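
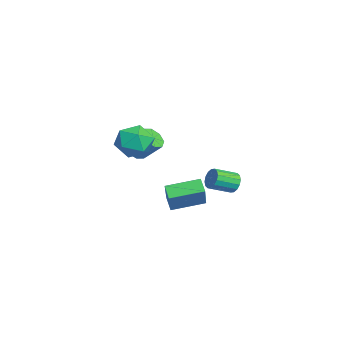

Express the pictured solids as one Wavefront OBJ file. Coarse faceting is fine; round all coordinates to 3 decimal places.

v 2.838 -0.093 2.838
v 3.563 -0.684 2.292
v 1.737 -1.456 2.848
v 2.462 -2.047 2.302
v 2.656 -1.765 3.33
v 3.337 -0.923 3.324
v 1.963 -1.217 1.816
v 2.644 -0.375 1.81
v 3.023 -1.378 1.661
v 3.451 -1.717 2.596
v 1.849 -0.423 2.544
v 2.277 -0.762 3.479
v -0.63 4.191 -2.133
v -0.223 4.481 -1.717
v 0.096 3.279 -1.191
v -0.31 2.989 -1.607
v -0.52 4.472 -1.557
v -0.2 3.27 -1.031
v -0.845 4.388 -1.552
v -0.526 3.186 -1.026
v -1.113 4.251 -1.703
v -0.794 3.049 -1.177
v -1.252 4.098 -1.968
v -0.932 2.896 -1.443
v -1.223 3.97 -2.278
v -0.904 2.768 -1.752
v -1.036 3.901 -2.549
v -0.717 2.699 -2.023
v -0.74 3.91 -2.709
v -0.42 2.708 -2.183
v -0.414 3.994 -2.714
v -0.095 2.792 -2.188
v -0.146 4.131 -2.563
v 0.173 2.929 -2.037
v -0.008 4.284 -2.297
v 0.312 3.082 -1.772
v -0.036 4.412 -1.988
v 0.283 3.21 -1.462
v -3.664 -0.649 -0.959
v -2.991 -0.611 -1.31
v -2.502 0.307 -0.271
v -3.176 0.269 0.079
v -3.362 -0.204 -1.496
v -2.873 0.715 -0.457
v -3.91 -0.057 -1.367
v -3.421 0.861 -0.329
v -4.314 -0.257 -1
v -3.825 0.661 0.038
v -4.338 -0.687 -0.609
v -3.849 0.231 0.43
v -3.967 -1.095 -0.423
v -3.478 -0.176 0.616
v -3.419 -1.241 -0.551
v -2.93 -0.323 0.487
v -3.015 -1.041 -0.918
v -2.526 -0.123 0.12
v -2.534 1.121 -4.968
v -3.204 0.957 -4.39
v -2.676 2.99 -4.6
v -3.346 2.826 -4.022
v -1.094 0.914 -3.358
v -1.764 0.75 -2.78
v -1.236 2.783 -2.99
v -1.906 2.619 -2.412
f 1 12 6
f 1 6 2
f 1 2 8
f 1 8 11
f 1 11 12
f 2 6 10
f 6 12 5
f 12 11 3
f 11 8 7
f 8 2 9
f 4 10 5
f 4 5 3
f 4 3 7
f 4 7 9
f 4 9 10
f 5 10 6
f 3 5 12
f 7 3 11
f 9 7 8
f 10 9 2
f 14 13 17
f 14 17 15
f 15 17 18
f 15 18 16
f 17 13 19
f 17 19 18
f 18 19 20
f 18 20 16
f 19 13 21
f 19 21 20
f 20 21 22
f 20 22 16
f 21 13 23
f 21 23 22
f 22 23 24
f 22 24 16
f 23 13 25
f 23 25 24
f 24 25 26
f 24 26 16
f 25 13 27
f 25 27 26
f 26 27 28
f 26 28 16
f 27 13 29
f 27 29 28
f 28 29 30
f 28 30 16
f 29 13 31
f 29 31 30
f 30 31 32
f 30 32 16
f 31 13 33
f 31 33 32
f 32 33 34
f 32 34 16
f 33 13 35
f 33 35 34
f 34 35 36
f 34 36 16
f 35 13 37
f 35 37 36
f 36 37 38
f 36 38 16
f 37 13 14
f 37 14 38
f 38 14 15
f 38 15 16
f 40 39 43
f 40 43 41
f 41 43 44
f 41 44 42
f 43 39 45
f 43 45 44
f 44 45 46
f 44 46 42
f 45 39 47
f 45 47 46
f 46 47 48
f 46 48 42
f 47 39 49
f 47 49 48
f 48 49 50
f 48 50 42
f 49 39 51
f 49 51 50
f 50 51 52
f 50 52 42
f 51 39 53
f 51 53 52
f 52 53 54
f 52 54 42
f 53 39 55
f 53 55 54
f 54 55 56
f 54 56 42
f 55 39 40
f 55 40 56
f 56 40 41
f 56 41 42
f 58 60 57
f 61 58 57
f 57 60 59
f 59 61 57
f 58 64 60
f 62 58 61
f 62 64 58
f 60 64 59
f 63 61 59
f 59 64 63
f 63 62 61
f 64 62 63



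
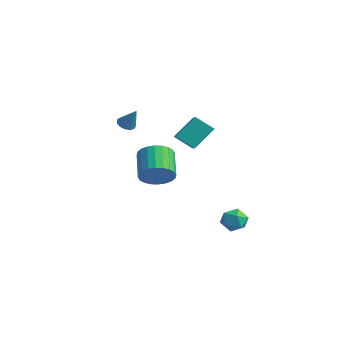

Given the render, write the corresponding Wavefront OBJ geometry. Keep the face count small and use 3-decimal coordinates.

v 1.386 1.47 -3.707
v 1.942 1.177 -4.328
v 1.338 0.163 -3.132
v 1.894 -0.13 -3.753
v 2.18 0.43 -3.133
v 2.21 1.238 -3.488
v 1.07 0.102 -3.972
v 1.1 0.91 -4.327
v 1.747 0.331 -4.491
v 2.433 0.534 -3.973
v 0.847 0.806 -3.487
v 1.533 1.009 -2.969
v -3.536 -3.005 3.004
v -3.037 -3.1 2.703
v -2.784 -2.835 4.196
v -3.093 -2.772 2.691
v -3.289 -2.518 2.779
v -3.564 -2.419 2.938
v -3.829 -2.506 3.118
v -4.002 -2.751 3.261
v -4.027 -3.077 3.323
v -3.895 -3.38 3.284
v -3.65 -3.563 3.155
v -3.369 -3.57 2.979
v -3.14 -3.397 2.81
v 1.177 -3.091 3.666
v 1.342 -1.884 4.866
v -0.364 -2.049 2.829
v -0.199 -0.842 4.029
v 2.039 -2.438 2.891
v 2.204 -1.231 4.091
v 0.498 -1.396 2.054
v 0.663 -0.189 3.254
v 0.29 -3.687 0.456
v 0.9 -3.717 1.31
v -0.44 -2.824 2.299
v -1.05 -2.793 1.444
v 1.014 -3.361 1.142
v -0.326 -2.468 2.131
v 1.018 -3.054 0.871
v -0.322 -2.161 1.86
v 0.911 -2.844 0.536
v -0.429 -1.951 1.525
v 0.71 -2.762 0.189
v -0.63 -1.868 1.178
v 0.444 -2.821 -0.118
v -0.896 -1.927 0.871
v 0.155 -3.011 -0.337
v -1.185 -2.118 0.652
v -0.113 -3.305 -0.436
v -1.453 -2.411 0.553
v -0.32 -3.656 -0.399
v -1.66 -2.763 0.59
v -0.434 -4.012 -0.231
v -1.774 -3.119 0.758
v -0.438 -4.319 0.04
v -1.778 -3.426 1.029
v -0.331 -4.529 0.375
v -1.671 -3.636 1.364
v -0.13 -4.612 0.722
v -1.47 -3.718 1.711
v 0.136 -4.553 1.029
v -1.204 -3.659 2.018
v 0.425 -4.362 1.248
v -0.915 -3.469 2.237
v 0.693 -4.069 1.347
v -0.647 -3.175 2.336
f 1 12 6
f 1 6 2
f 1 2 8
f 1 8 11
f 1 11 12
f 2 6 10
f 6 12 5
f 12 11 3
f 11 8 7
f 8 2 9
f 4 10 5
f 4 5 3
f 4 3 7
f 4 7 9
f 4 9 10
f 5 10 6
f 3 5 12
f 7 3 11
f 9 7 8
f 10 9 2
f 14 13 16
f 14 16 15
f 16 13 17
f 16 17 15
f 17 13 18
f 17 18 15
f 18 13 19
f 18 19 15
f 19 13 20
f 19 20 15
f 20 13 21
f 20 21 15
f 21 13 22
f 21 22 15
f 22 13 23
f 22 23 15
f 23 13 24
f 23 24 15
f 24 13 25
f 24 25 15
f 25 13 14
f 25 14 15
f 27 29 26
f 30 27 26
f 26 29 28
f 28 30 26
f 27 33 29
f 31 27 30
f 31 33 27
f 29 33 28
f 32 30 28
f 28 33 32
f 32 31 30
f 33 31 32
f 35 34 38
f 35 38 36
f 36 38 39
f 36 39 37
f 38 34 40
f 38 40 39
f 39 40 41
f 39 41 37
f 40 34 42
f 40 42 41
f 41 42 43
f 41 43 37
f 42 34 44
f 42 44 43
f 43 44 45
f 43 45 37
f 44 34 46
f 44 46 45
f 45 46 47
f 45 47 37
f 46 34 48
f 46 48 47
f 47 48 49
f 47 49 37
f 48 34 50
f 48 50 49
f 49 50 51
f 49 51 37
f 50 34 52
f 50 52 51
f 51 52 53
f 51 53 37
f 52 34 54
f 52 54 53
f 53 54 55
f 53 55 37
f 54 34 56
f 54 56 55
f 55 56 57
f 55 57 37
f 56 34 58
f 56 58 57
f 57 58 59
f 57 59 37
f 58 34 60
f 58 60 59
f 59 60 61
f 59 61 37
f 60 34 62
f 60 62 61
f 61 62 63
f 61 63 37
f 62 34 64
f 62 64 63
f 63 64 65
f 63 65 37
f 64 34 66
f 64 66 65
f 65 66 67
f 65 67 37
f 66 34 35
f 66 35 67
f 67 35 36
f 67 36 37



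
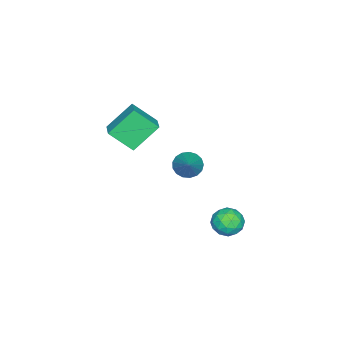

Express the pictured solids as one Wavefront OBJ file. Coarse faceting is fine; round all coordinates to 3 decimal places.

v 1.37 -2.452 -0.164
v 1.676 -3.655 0.907
v 0.346 -1.556 1.134
v 0.652 -2.76 2.205
v 2.368 -1.86 0.215
v 2.674 -3.064 1.286
v 1.344 -0.965 1.513
v 1.65 -2.168 2.584
v 3.548 4.378 -2.489
v 3.923 3.834 -3.043
v 2.897 3.306 -1.877
v 3.272 2.762 -2.431
v 3.746 3.163 -1.833
v 4.148 3.825 -2.211
v 2.672 3.315 -2.709
v 3.074 3.977 -3.087
v 3.381 3.177 -3.179
v 4.045 3.083 -2.637
v 2.775 4.057 -2.283
v 3.439 3.963 -1.741
v 3.792 4.2 -2.819
v 3.028 2.94 -2.101
v 3.306 3.175 -1.749
v 3.527 2.856 -2.074
v 3.925 4.195 -2.33
v 4.145 3.875 -2.656
v 4.042 3.481 -1.945
v 2.675 3.265 -2.264
v 2.895 2.945 -2.59
v 3.293 4.284 -2.846
v 3.514 3.965 -3.171
v 2.778 3.659 -2.975
v 3.695 3.494 -3.225
v 3.312 2.864 -2.866
v 2.959 3.189 -3.029
v 3.196 3.579 -3.251
v 4.085 3.439 -2.907
v 3.702 2.809 -2.547
v 3.981 3.044 -2.196
v 4.217 3.434 -2.418
v 3.767 3.053 -2.987
v 3.118 4.331 -2.373
v 2.735 3.701 -2.013
v 2.603 3.706 -2.502
v 2.839 4.096 -2.724
v 3.508 4.276 -2.054
v 3.125 3.646 -1.695
v 3.624 3.561 -1.669
v 3.861 3.951 -1.891
v 3.053 4.087 -1.933
v 2.516 1.091 0.233
v 2.939 0.489 0.088
v 3.824 1.729 1.407
v 3.043 0.729 -0.158
v 3.026 1.051 -0.315
v 2.892 1.383 -0.346
v 2.672 1.648 -0.244
v 2.416 1.785 -0.033
v 2.183 1.763 0.239
v 2.026 1.587 0.51
v 1.981 1.297 0.717
v 2.059 0.96 0.814
v 2.241 0.653 0.777
v 2.487 0.446 0.616
v 2.739 0.387 0.368
f 2 4 1
f 5 2 1
f 1 4 3
f 3 5 1
f 2 8 4
f 6 2 5
f 6 8 2
f 4 8 3
f 7 5 3
f 3 8 7
f 7 6 5
f 8 6 7
f 9 46 25
f 46 20 49
f 25 49 14
f 46 49 25
f 9 25 21
f 25 14 26
f 21 26 10
f 25 26 21
f 9 21 30
f 21 10 31
f 30 31 16
f 21 31 30
f 9 30 42
f 30 16 45
f 42 45 19
f 30 45 42
f 9 42 46
f 42 19 50
f 46 50 20
f 42 50 46
f 10 26 37
f 26 14 40
f 37 40 18
f 26 40 37
f 14 49 27
f 49 20 48
f 27 48 13
f 49 48 27
f 20 50 47
f 50 19 43
f 47 43 11
f 50 43 47
f 19 45 44
f 45 16 32
f 44 32 15
f 45 32 44
f 16 31 36
f 31 10 33
f 36 33 17
f 31 33 36
f 12 38 24
f 38 18 39
f 24 39 13
f 38 39 24
f 12 24 22
f 24 13 23
f 22 23 11
f 24 23 22
f 12 22 29
f 22 11 28
f 29 28 15
f 22 28 29
f 12 29 34
f 29 15 35
f 34 35 17
f 29 35 34
f 12 34 38
f 34 17 41
f 38 41 18
f 34 41 38
f 13 39 27
f 39 18 40
f 27 40 14
f 39 40 27
f 11 23 47
f 23 13 48
f 47 48 20
f 23 48 47
f 15 28 44
f 28 11 43
f 44 43 19
f 28 43 44
f 17 35 36
f 35 15 32
f 36 32 16
f 35 32 36
f 18 41 37
f 41 17 33
f 37 33 10
f 41 33 37
f 52 51 54
f 52 54 53
f 54 51 55
f 54 55 53
f 55 51 56
f 55 56 53
f 56 51 57
f 56 57 53
f 57 51 58
f 57 58 53
f 58 51 59
f 58 59 53
f 59 51 60
f 59 60 53
f 60 51 61
f 60 61 53
f 61 51 62
f 61 62 53
f 62 51 63
f 62 63 53
f 63 51 64
f 63 64 53
f 64 51 65
f 64 65 53
f 65 51 52
f 65 52 53



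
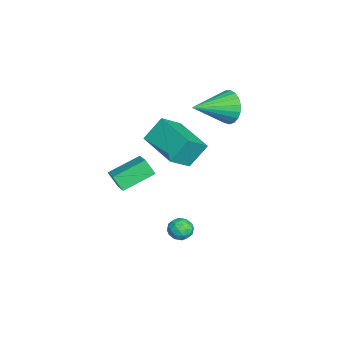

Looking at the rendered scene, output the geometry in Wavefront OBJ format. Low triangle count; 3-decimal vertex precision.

v 1.683 -0.736 0.356
v 1.501 -1.19 1.123
v 0.94 0.641 0.995
v 0.758 0.186 1.762
v 2.602 -0.426 0.758
v 2.42 -0.881 1.525
v 1.859 0.95 1.397
v 1.677 0.496 2.164
v -1.536 1.078 0.993
v -1.946 1.873 2.109
v 0.137 2.376 0.683
v -0.273 3.171 1.798
v -0.727 0.249 1.882
v -1.137 1.044 2.997
v 0.946 1.547 1.571
v 0.536 2.342 2.687
v -4.264 4.007 1.731
v -3.985 4.485 2.552
v -3.216 2.333 2.349
v -4.337 4.309 2.671
v -4.677 4.08 2.628
v -4.945 3.839 2.429
v -5.096 3.627 2.11
v -5.102 3.481 1.725
v -4.964 3.426 1.342
v -4.705 3.471 1.025
v -4.369 3.609 0.831
v -4.015 3.816 0.792
v -3.705 4.056 0.916
v -3.491 4.288 1.18
v -3.41 4.471 1.54
v -3.478 4.574 1.933
v -3.681 4.579 2.291
v 0.67 2.508 -3.535
v 1.222 2.444 -3.194
v 0.358 1.556 -3.206
v 0.91 1.492 -2.865
v 0.46 1.927 -2.68
v 0.653 2.515 -2.884
v 0.927 1.485 -3.516
v 1.12 2.073 -3.72
v 1.381 1.812 -3.182
v 1.092 2.086 -2.665
v 0.488 1.914 -3.735
v 0.199 2.188 -3.218
v 0.974 2.56 -3.393
v 0.606 1.44 -3.007
v 0.342 1.696 -2.898
v 0.666 1.659 -2.697
v 0.639 2.601 -3.211
v 0.964 2.564 -3.01
v 0.516 2.26 -2.708
v 0.616 1.436 -3.39
v 0.941 1.399 -3.189
v 0.914 2.341 -3.703
v 1.238 2.304 -3.502
v 1.064 1.74 -3.692
v 1.391 2.151 -3.186
v 1.207 1.591 -2.993
v 1.217 1.587 -3.376
v 1.331 1.933 -3.495
v 1.222 2.312 -2.882
v 1.038 1.752 -2.689
v 0.774 2.007 -2.58
v 0.887 2.353 -2.7
v 1.315 1.94 -2.875
v 0.542 2.248 -3.711
v 0.358 1.688 -3.518
v 0.693 1.647 -3.7
v 0.806 1.993 -3.82
v 0.373 2.409 -3.407
v 0.189 1.849 -3.214
v 0.249 2.067 -2.905
v 0.363 2.413 -3.024
v 0.265 2.06 -3.525
f 2 4 1
f 5 2 1
f 1 4 3
f 3 5 1
f 2 8 4
f 6 2 5
f 6 8 2
f 4 8 3
f 7 5 3
f 3 8 7
f 7 6 5
f 8 6 7
f 10 12 9
f 13 10 9
f 9 12 11
f 11 13 9
f 10 16 12
f 14 10 13
f 14 16 10
f 12 16 11
f 15 13 11
f 11 16 15
f 15 14 13
f 16 14 15
f 18 17 20
f 18 20 19
f 20 17 21
f 20 21 19
f 21 17 22
f 21 22 19
f 22 17 23
f 22 23 19
f 23 17 24
f 23 24 19
f 24 17 25
f 24 25 19
f 25 17 26
f 25 26 19
f 26 17 27
f 26 27 19
f 27 17 28
f 27 28 19
f 28 17 29
f 28 29 19
f 29 17 30
f 29 30 19
f 30 17 31
f 30 31 19
f 31 17 32
f 31 32 19
f 32 17 33
f 32 33 19
f 33 17 18
f 33 18 19
f 34 71 50
f 71 45 74
f 50 74 39
f 71 74 50
f 34 50 46
f 50 39 51
f 46 51 35
f 50 51 46
f 34 46 55
f 46 35 56
f 55 56 41
f 46 56 55
f 34 55 67
f 55 41 70
f 67 70 44
f 55 70 67
f 34 67 71
f 67 44 75
f 71 75 45
f 67 75 71
f 35 51 62
f 51 39 65
f 62 65 43
f 51 65 62
f 39 74 52
f 74 45 73
f 52 73 38
f 74 73 52
f 45 75 72
f 75 44 68
f 72 68 36
f 75 68 72
f 44 70 69
f 70 41 57
f 69 57 40
f 70 57 69
f 41 56 61
f 56 35 58
f 61 58 42
f 56 58 61
f 37 63 49
f 63 43 64
f 49 64 38
f 63 64 49
f 37 49 47
f 49 38 48
f 47 48 36
f 49 48 47
f 37 47 54
f 47 36 53
f 54 53 40
f 47 53 54
f 37 54 59
f 54 40 60
f 59 60 42
f 54 60 59
f 37 59 63
f 59 42 66
f 63 66 43
f 59 66 63
f 38 64 52
f 64 43 65
f 52 65 39
f 64 65 52
f 36 48 72
f 48 38 73
f 72 73 45
f 48 73 72
f 40 53 69
f 53 36 68
f 69 68 44
f 53 68 69
f 42 60 61
f 60 40 57
f 61 57 41
f 60 57 61
f 43 66 62
f 66 42 58
f 62 58 35
f 66 58 62



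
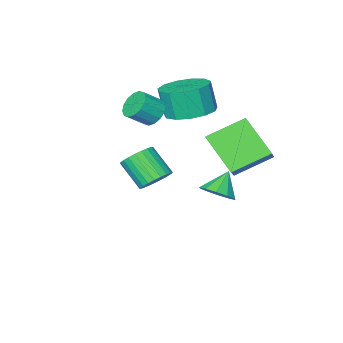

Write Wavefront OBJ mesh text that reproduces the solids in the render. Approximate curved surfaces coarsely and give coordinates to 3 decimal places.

v -1.13 -1.358 0.839
v -0.78 -0.802 0.598
v 0.02 -1.026 1.24
v -0.33 -1.582 1.481
v -0.971 -0.677 0.879
v -0.171 -0.902 1.521
v -1.205 -0.735 1.15
v -0.405 -0.96 1.792
v -1.418 -0.96 1.337
v -0.619 -1.184 1.98
v -1.555 -1.291 1.391
v -0.755 -1.516 2.033
v -1.577 -1.64 1.297
v -0.778 -1.865 1.939
v -1.48 -1.914 1.08
v -0.68 -2.138 1.722
v -1.289 -2.038 0.799
v -0.489 -2.263 1.441
v -1.055 -1.98 0.528
v -0.255 -2.205 1.17
v -0.841 -1.756 0.34
v -0.042 -1.98 0.983
v -0.705 -1.424 0.287
v 0.095 -1.649 0.929
v -0.682 -1.075 0.381
v 0.117 -1.3 1.023
v -3.252 0.012 -3.956
v -2.84 0.497 -3.455
v -4.028 -0.272 -3.044
v -3.198 0.769 -3.675
v -3.577 0.752 -4.002
v -3.831 0.453 -4.311
v -3.865 -0.016 -4.485
v -3.664 -0.474 -4.457
v -3.306 -0.746 -4.237
v -2.928 -0.729 -3.91
v -2.673 -0.429 -3.6
v -2.64 0.039 -3.426
v -2.195 0.831 -0.07
v -3.702 1.378 0.726
v -2.346 2.304 -1.369
v -3.854 2.851 -0.574
v -1.346 1.769 0.894
v -2.854 2.316 1.689
v -1.498 3.242 -0.406
v -3.005 3.789 0.39
v -2.829 -1.257 0.368
v -2.205 -0.392 0.588
v -2.146 -0.777 1.933
v -2.771 -1.643 1.712
v -2.786 -0.21 0.666
v -2.728 -0.595 2.011
v -3.382 -0.361 0.648
v -3.323 -0.746 1.993
v -3.801 -0.796 0.542
v -3.743 -1.181 1.887
v -3.912 -1.378 0.38
v -3.854 -1.763 1.725
v -3.68 -1.922 0.214
v -3.621 -2.307 1.559
v -3.177 -2.254 0.097
v -3.118 -2.64 1.442
v -2.564 -2.271 0.066
v -2.505 -2.656 1.411
v -2.035 -1.965 0.13
v -1.976 -2.35 1.475
v -1.758 -1.435 0.27
v -1.7 -1.82 1.615
v -1.822 -0.848 0.441
v -1.763 -1.233 1.786
v 1.467 2.571 -0.129
v 2.17 2.556 -0.285
v 2.356 1.533 0.654
v 1.653 1.549 0.809
v 2.164 2.745 -0.078
v 2.349 1.723 0.861
v 2.052 2.908 0.122
v 2.237 1.886 1.061
v 1.851 3.019 0.283
v 2.036 1.997 1.222
v 1.591 3.063 0.382
v 1.777 2.041 1.32
v 1.313 3.031 0.403
v 1.498 2.009 1.341
v 1.058 2.93 0.342
v 1.244 1.908 1.281
v 0.865 2.774 0.21
v 1.051 1.751 1.149
v 0.764 2.587 0.026
v 0.95 1.564 0.965
v 0.771 2.397 -0.181
v 0.956 1.375 0.758
v 0.883 2.234 -0.381
v 1.068 1.212 0.558
v 1.084 2.123 -0.542
v 1.269 1.101 0.397
v 1.343 2.079 -0.64
v 1.529 1.057 0.298
v 1.622 2.111 -0.661
v 1.807 1.089 0.277
v 1.876 2.212 -0.601
v 2.062 1.19 0.338
v 2.069 2.369 -0.469
v 2.255 1.346 0.47
f 2 1 5
f 2 5 3
f 3 5 6
f 3 6 4
f 5 1 7
f 5 7 6
f 6 7 8
f 6 8 4
f 7 1 9
f 7 9 8
f 8 9 10
f 8 10 4
f 9 1 11
f 9 11 10
f 10 11 12
f 10 12 4
f 11 1 13
f 11 13 12
f 12 13 14
f 12 14 4
f 13 1 15
f 13 15 14
f 14 15 16
f 14 16 4
f 15 1 17
f 15 17 16
f 16 17 18
f 16 18 4
f 17 1 19
f 17 19 18
f 18 19 20
f 18 20 4
f 19 1 21
f 19 21 20
f 20 21 22
f 20 22 4
f 21 1 23
f 21 23 22
f 22 23 24
f 22 24 4
f 23 1 25
f 23 25 24
f 24 25 26
f 24 26 4
f 25 1 2
f 25 2 26
f 26 2 3
f 26 3 4
f 28 27 30
f 28 30 29
f 30 27 31
f 30 31 29
f 31 27 32
f 31 32 29
f 32 27 33
f 32 33 29
f 33 27 34
f 33 34 29
f 34 27 35
f 34 35 29
f 35 27 36
f 35 36 29
f 36 27 37
f 36 37 29
f 37 27 38
f 37 38 29
f 38 27 28
f 38 28 29
f 40 42 39
f 43 40 39
f 39 42 41
f 41 43 39
f 40 46 42
f 44 40 43
f 44 46 40
f 42 46 41
f 45 43 41
f 41 46 45
f 45 44 43
f 46 44 45
f 48 47 51
f 48 51 49
f 49 51 52
f 49 52 50
f 51 47 53
f 51 53 52
f 52 53 54
f 52 54 50
f 53 47 55
f 53 55 54
f 54 55 56
f 54 56 50
f 55 47 57
f 55 57 56
f 56 57 58
f 56 58 50
f 57 47 59
f 57 59 58
f 58 59 60
f 58 60 50
f 59 47 61
f 59 61 60
f 60 61 62
f 60 62 50
f 61 47 63
f 61 63 62
f 62 63 64
f 62 64 50
f 63 47 65
f 63 65 64
f 64 65 66
f 64 66 50
f 65 47 67
f 65 67 66
f 66 67 68
f 66 68 50
f 67 47 69
f 67 69 68
f 68 69 70
f 68 70 50
f 69 47 48
f 69 48 70
f 70 48 49
f 70 49 50
f 72 71 75
f 72 75 73
f 73 75 76
f 73 76 74
f 75 71 77
f 75 77 76
f 76 77 78
f 76 78 74
f 77 71 79
f 77 79 78
f 78 79 80
f 78 80 74
f 79 71 81
f 79 81 80
f 80 81 82
f 80 82 74
f 81 71 83
f 81 83 82
f 82 83 84
f 82 84 74
f 83 71 85
f 83 85 84
f 84 85 86
f 84 86 74
f 85 71 87
f 85 87 86
f 86 87 88
f 86 88 74
f 87 71 89
f 87 89 88
f 88 89 90
f 88 90 74
f 89 71 91
f 89 91 90
f 90 91 92
f 90 92 74
f 91 71 93
f 91 93 92
f 92 93 94
f 92 94 74
f 93 71 95
f 93 95 94
f 94 95 96
f 94 96 74
f 95 71 97
f 95 97 96
f 96 97 98
f 96 98 74
f 97 71 99
f 97 99 98
f 98 99 100
f 98 100 74
f 99 71 101
f 99 101 100
f 100 101 102
f 100 102 74
f 101 71 103
f 101 103 102
f 102 103 104
f 102 104 74
f 103 71 72
f 103 72 104
f 104 72 73
f 104 73 74



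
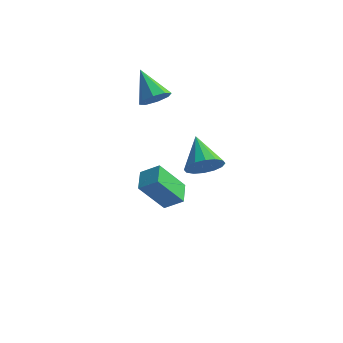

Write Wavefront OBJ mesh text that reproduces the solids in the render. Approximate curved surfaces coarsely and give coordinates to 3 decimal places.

v -1.981 1.966 1.517
v -1.441 1.869 2.141
v -3.159 2.914 2.683
v -1.339 2.402 1.811
v -1.612 2.68 1.309
v -2.101 2.539 0.929
v -2.52 2.062 0.893
v -2.623 1.529 1.223
v -2.349 1.252 1.725
v -1.86 1.393 2.105
v 2.765 -3.869 2.141
v 3.319 -3.988 2.866
v 1.855 -2.631 3.039
v 3.527 -3.647 2.607
v 3.531 -3.365 2.223
v 3.33 -3.218 1.817
v 2.978 -3.245 1.498
v 2.568 -3.44 1.351
v 2.212 -3.749 1.415
v 2.004 -4.09 1.674
v 2 -4.372 2.058
v 2.201 -4.519 2.464
v 2.553 -4.492 2.783
v 2.962 -4.298 2.93
v -1.776 -0.679 -3.018
v -0.85 -0.511 -2.374
v -2.152 0.444 -2.77
v -1.226 0.612 -2.127
v -0.754 0.028 -4.673
v 0.172 0.196 -4.03
v -1.13 1.151 -4.426
v -0.204 1.319 -3.782
f 2 1 4
f 2 4 3
f 4 1 5
f 4 5 3
f 5 1 6
f 5 6 3
f 6 1 7
f 6 7 3
f 7 1 8
f 7 8 3
f 8 1 9
f 8 9 3
f 9 1 10
f 9 10 3
f 10 1 2
f 10 2 3
f 12 11 14
f 12 14 13
f 14 11 15
f 14 15 13
f 15 11 16
f 15 16 13
f 16 11 17
f 16 17 13
f 17 11 18
f 17 18 13
f 18 11 19
f 18 19 13
f 19 11 20
f 19 20 13
f 20 11 21
f 20 21 13
f 21 11 22
f 21 22 13
f 22 11 23
f 22 23 13
f 23 11 24
f 23 24 13
f 24 11 12
f 24 12 13
f 26 28 25
f 29 26 25
f 25 28 27
f 27 29 25
f 26 32 28
f 30 26 29
f 30 32 26
f 28 32 27
f 31 29 27
f 27 32 31
f 31 30 29
f 32 30 31



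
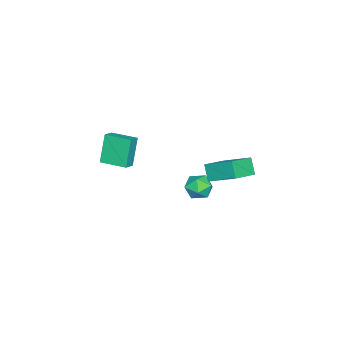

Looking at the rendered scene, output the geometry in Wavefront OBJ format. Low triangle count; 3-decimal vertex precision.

v -2.072 1.776 -2.803
v -1.374 1.284 -3.029
v -2.946 0.776 -3.331
v -2.248 0.284 -3.557
v -2.449 0.401 -2.705
v -1.909 1.019 -2.378
v -2.411 1.041 -3.982
v -1.871 1.659 -3.655
v -1.583 0.83 -3.757
v -1.607 0.435 -2.968
v -2.713 1.625 -3.392
v -2.737 1.23 -2.603
v -2.823 -4.6 -2.998
v -3.63 -4.619 -1.266
v -2.7 -3.006 -2.922
v -3.506 -3.026 -1.191
v -2.074 -4.674 -2.649
v -2.88 -4.694 -0.918
v -1.95 -3.081 -2.574
v -2.757 -3.1 -0.842
v -2.147 2.68 -1.928
v -2.656 2.275 -1.041
v -1.872 4.279 -1.04
v -2.381 3.875 -0.153
v -0.679 2.105 -1.347
v -1.188 1.701 -0.46
v -0.404 3.705 -0.459
v -0.913 3.3 0.428
f 1 12 6
f 1 6 2
f 1 2 8
f 1 8 11
f 1 11 12
f 2 6 10
f 6 12 5
f 12 11 3
f 11 8 7
f 8 2 9
f 4 10 5
f 4 5 3
f 4 3 7
f 4 7 9
f 4 9 10
f 5 10 6
f 3 5 12
f 7 3 11
f 9 7 8
f 10 9 2
f 14 16 13
f 17 14 13
f 13 16 15
f 15 17 13
f 14 20 16
f 18 14 17
f 18 20 14
f 16 20 15
f 19 17 15
f 15 20 19
f 19 18 17
f 20 18 19
f 22 24 21
f 25 22 21
f 21 24 23
f 23 25 21
f 22 28 24
f 26 22 25
f 26 28 22
f 24 28 23
f 27 25 23
f 23 28 27
f 27 26 25
f 28 26 27



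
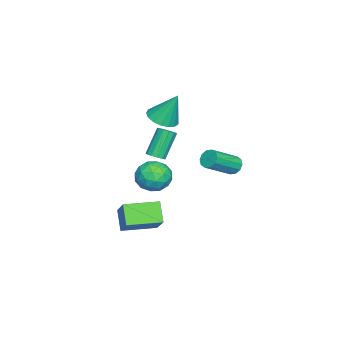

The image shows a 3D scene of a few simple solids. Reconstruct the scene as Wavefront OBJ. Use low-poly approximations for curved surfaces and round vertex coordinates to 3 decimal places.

v -2.217 2.2 -0.789
v -1.715 2.46 -1.168
v -0.261 1.34 -0.009
v -0.763 1.08 0.369
v -1.778 2.716 -0.841
v -0.324 1.597 0.318
v -2.008 2.776 -0.494
v -0.554 1.656 0.664
v -2.318 2.615 -0.261
v -0.865 1.496 0.898
v -2.59 2.296 -0.229
v -1.136 1.176 0.93
v -2.719 1.94 -0.411
v -1.265 0.82 0.748
v -2.656 1.683 -0.738
v -1.202 0.564 0.421
v -2.426 1.624 -1.084
v -0.972 0.504 0.074
v -2.115 1.784 -1.318
v -0.662 0.665 -0.159
v -1.844 2.104 -1.35
v -0.39 0.984 -0.191
v -1.434 -1.881 2.963
v -0.427 -1.691 2.857
v -1.406 -0.939 4.917
v -0.643 -1.291 2.667
v -1.041 -1.026 2.545
v -1.528 -0.956 2.518
v -1.994 -1.099 2.594
v -2.331 -1.42 2.754
v -2.464 -1.847 2.961
v -2.36 -2.282 3.169
v -2.044 -2.625 3.33
v -1.589 -2.797 3.406
v -1.098 -2.76 3.381
v -0.684 -2.521 3.26
v -0.442 -2.135 3.071
v 0.101 -1.822 0.543
v 0.607 -1.568 0.77
v -0.355 -1.164 2.464
v -0.861 -1.418 2.237
v 0.435 -1.316 0.612
v -0.527 -0.912 2.306
v 0.157 -1.225 0.432
v -0.806 -0.82 2.126
v -0.139 -1.323 0.287
v -1.101 -0.919 1.981
v -0.359 -1.58 0.224
v -1.321 -1.175 1.918
v -0.432 -1.914 0.262
v -1.395 -1.509 1.956
v -0.337 -2.218 0.389
v -1.299 -1.814 2.083
v -0.102 -2.397 0.565
v -1.064 -1.992 2.259
v 0.197 -2.394 0.734
v -0.765 -1.989 2.428
v 0.466 -2.209 0.842
v -0.496 -1.804 2.537
v 0.619 -1.901 0.856
v -0.343 -1.496 2.55
v 2.408 -3.217 -4.614
v 1.526 -3.698 -3.486
v 1.341 -1.362 -4.656
v 0.46 -1.844 -3.528
v 3.78 -2.396 -3.192
v 2.899 -2.878 -2.064
v 2.714 -0.542 -3.234
v 1.832 -1.023 -2.106
v 1.706 -0.991 0.136
v 2.245 -0.18 0.741
v 3.235 -2.04 0.179
v 3.774 -1.229 0.784
v 2.921 -1.827 1.26
v 1.976 -1.18 1.234
v 3.504 -1.04 -0.314
v 2.559 -0.393 -0.34
v 3.356 -0.211 0.463
v 2.996 -0.697 1.436
v 2.484 -1.523 -0.516
v 2.124 -2.009 0.457
v 1.841 -0.494 0.435
v 3.639 -1.726 0.485
v 3.137 -2.078 0.765
v 3.454 -1.602 1.121
v 1.683 -1.081 0.725
v 2 -0.605 1.08
v 2.397 -1.573 1.385
v 3.48 -1.615 -0.16
v 3.797 -1.139 0.195
v 2.026 -0.618 -0.201
v 2.343 -0.142 0.155
v 3.083 -0.647 -0.465
v 2.811 -0.035 0.627
v 3.71 -0.651 0.652
v 3.551 -0.541 0.007
v 2.996 -0.16 -0.009
v 2.599 -0.321 1.199
v 3.498 -0.937 1.224
v 2.997 -1.289 1.504
v 2.441 -0.908 1.489
v 3.253 -0.339 1.035
v 1.982 -1.283 -0.304
v 2.881 -1.899 -0.279
v 3.039 -1.312 -0.569
v 2.483 -0.931 -0.584
v 1.77 -1.569 0.268
v 2.669 -2.185 0.293
v 2.484 -2.06 0.929
v 1.929 -1.679 0.913
v 2.227 -1.881 -0.115
f 2 1 5
f 2 5 3
f 3 5 6
f 3 6 4
f 5 1 7
f 5 7 6
f 6 7 8
f 6 8 4
f 7 1 9
f 7 9 8
f 8 9 10
f 8 10 4
f 9 1 11
f 9 11 10
f 10 11 12
f 10 12 4
f 11 1 13
f 11 13 12
f 12 13 14
f 12 14 4
f 13 1 15
f 13 15 14
f 14 15 16
f 14 16 4
f 15 1 17
f 15 17 16
f 16 17 18
f 16 18 4
f 17 1 19
f 17 19 18
f 18 19 20
f 18 20 4
f 19 1 21
f 19 21 20
f 20 21 22
f 20 22 4
f 21 1 2
f 21 2 22
f 22 2 3
f 22 3 4
f 24 23 26
f 24 26 25
f 26 23 27
f 26 27 25
f 27 23 28
f 27 28 25
f 28 23 29
f 28 29 25
f 29 23 30
f 29 30 25
f 30 23 31
f 30 31 25
f 31 23 32
f 31 32 25
f 32 23 33
f 32 33 25
f 33 23 34
f 33 34 25
f 34 23 35
f 34 35 25
f 35 23 36
f 35 36 25
f 36 23 37
f 36 37 25
f 37 23 24
f 37 24 25
f 39 38 42
f 39 42 40
f 40 42 43
f 40 43 41
f 42 38 44
f 42 44 43
f 43 44 45
f 43 45 41
f 44 38 46
f 44 46 45
f 45 46 47
f 45 47 41
f 46 38 48
f 46 48 47
f 47 48 49
f 47 49 41
f 48 38 50
f 48 50 49
f 49 50 51
f 49 51 41
f 50 38 52
f 50 52 51
f 51 52 53
f 51 53 41
f 52 38 54
f 52 54 53
f 53 54 55
f 53 55 41
f 54 38 56
f 54 56 55
f 55 56 57
f 55 57 41
f 56 38 58
f 56 58 57
f 57 58 59
f 57 59 41
f 58 38 60
f 58 60 59
f 59 60 61
f 59 61 41
f 60 38 39
f 60 39 61
f 61 39 40
f 61 40 41
f 63 65 62
f 66 63 62
f 62 65 64
f 64 66 62
f 63 69 65
f 67 63 66
f 67 69 63
f 65 69 64
f 68 66 64
f 64 69 68
f 68 67 66
f 69 67 68
f 70 107 86
f 107 81 110
f 86 110 75
f 107 110 86
f 70 86 82
f 86 75 87
f 82 87 71
f 86 87 82
f 70 82 91
f 82 71 92
f 91 92 77
f 82 92 91
f 70 91 103
f 91 77 106
f 103 106 80
f 91 106 103
f 70 103 107
f 103 80 111
f 107 111 81
f 103 111 107
f 71 87 98
f 87 75 101
f 98 101 79
f 87 101 98
f 75 110 88
f 110 81 109
f 88 109 74
f 110 109 88
f 81 111 108
f 111 80 104
f 108 104 72
f 111 104 108
f 80 106 105
f 106 77 93
f 105 93 76
f 106 93 105
f 77 92 97
f 92 71 94
f 97 94 78
f 92 94 97
f 73 99 85
f 99 79 100
f 85 100 74
f 99 100 85
f 73 85 83
f 85 74 84
f 83 84 72
f 85 84 83
f 73 83 90
f 83 72 89
f 90 89 76
f 83 89 90
f 73 90 95
f 90 76 96
f 95 96 78
f 90 96 95
f 73 95 99
f 95 78 102
f 99 102 79
f 95 102 99
f 74 100 88
f 100 79 101
f 88 101 75
f 100 101 88
f 72 84 108
f 84 74 109
f 108 109 81
f 84 109 108
f 76 89 105
f 89 72 104
f 105 104 80
f 89 104 105
f 78 96 97
f 96 76 93
f 97 93 77
f 96 93 97
f 79 102 98
f 102 78 94
f 98 94 71
f 102 94 98



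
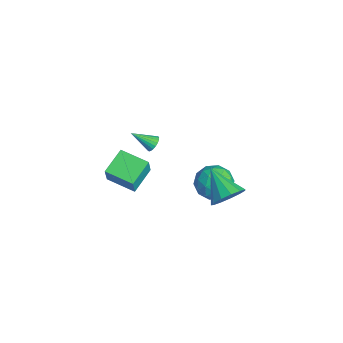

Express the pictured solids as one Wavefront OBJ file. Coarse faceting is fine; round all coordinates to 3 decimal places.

v -2.439 4.257 -2.933
v -1.58 4.55 -3.794
v -3.04 2.69 -4.066
v -2.181 2.983 -4.927
v -1.824 2.54 -3.813
v -1.452 3.508 -3.112
v -3.168 3.732 -4.748
v -2.796 4.7 -4.047
v -2.03 4.225 -4.915
v -1.2 3.489 -4.338
v -3.42 3.751 -3.522
v -2.59 3.015 -2.945
v -1.957 4.541 -3.264
v -2.663 2.699 -4.596
v -2.453 2.439 -3.941
v -1.948 2.611 -4.447
v -1.882 3.929 -2.863
v -1.377 4.101 -3.37
v -1.52 2.92 -3.381
v -3.243 3.139 -4.49
v -2.738 3.311 -4.997
v -2.672 4.629 -3.413
v -2.167 4.801 -3.919
v -3.1 4.32 -4.479
v -1.716 4.522 -4.429
v -2.07 3.602 -5.095
v -2.65 4.042 -4.99
v -2.431 4.611 -4.578
v -1.228 4.09 -4.09
v -1.581 3.169 -4.756
v -1.372 2.908 -4.101
v -1.153 3.477 -3.689
v -1.493 3.899 -4.749
v -3.039 4.071 -3.104
v -3.392 3.15 -3.77
v -3.467 3.763 -4.171
v -3.248 4.332 -3.759
v -2.55 3.638 -2.765
v -2.904 2.718 -3.431
v -2.189 2.629 -3.282
v -1.97 3.198 -2.87
v -3.127 3.341 -3.111
v 1.846 3.38 -0.995
v 2.446 3.368 -0.085
v 0.154 2.78 0.115
v 2.215 3.935 -0.132
v 1.866 4.325 -0.453
v 1.511 4.416 -0.946
v 1.262 4.178 -1.454
v 1.198 3.686 -1.816
v 1.341 3.097 -1.918
v 1.643 2.598 -1.727
v 2.01 2.347 -1.303
v 2.325 2.424 -0.781
v 2.488 2.805 -0.327
v 0.431 -0.523 3.457
v 0.774 -0.837 3.184
v 0.049 -1.677 4.303
v 0.904 -0.759 3.35
v 0.952 -0.64 3.534
v 0.91 -0.5 3.705
v 0.785 -0.365 3.833
v 0.599 -0.257 3.896
v 0.383 -0.195 3.884
v 0.176 -0.19 3.797
v 0.013 -0.242 3.652
v -0.078 -0.343 3.474
v -0.081 -0.475 3.292
v 0.004 -0.616 3.139
v 0.164 -0.74 3.041
v 0.369 -0.827 3.015
v 0.585 -0.861 3.066
v -4.315 -1.325 -2.384
v -3.798 -1.53 -1.067
v -3.084 0.042 -2.655
v -2.567 -0.162 -1.338
v -3.153 -2.498 -3.022
v -2.636 -2.702 -1.705
v -1.922 -1.13 -3.293
v -1.405 -1.335 -1.976
f 1 38 17
f 38 12 41
f 17 41 6
f 38 41 17
f 1 17 13
f 17 6 18
f 13 18 2
f 17 18 13
f 1 13 22
f 13 2 23
f 22 23 8
f 13 23 22
f 1 22 34
f 22 8 37
f 34 37 11
f 22 37 34
f 1 34 38
f 34 11 42
f 38 42 12
f 34 42 38
f 2 18 29
f 18 6 32
f 29 32 10
f 18 32 29
f 6 41 19
f 41 12 40
f 19 40 5
f 41 40 19
f 12 42 39
f 42 11 35
f 39 35 3
f 42 35 39
f 11 37 36
f 37 8 24
f 36 24 7
f 37 24 36
f 8 23 28
f 23 2 25
f 28 25 9
f 23 25 28
f 4 30 16
f 30 10 31
f 16 31 5
f 30 31 16
f 4 16 14
f 16 5 15
f 14 15 3
f 16 15 14
f 4 14 21
f 14 3 20
f 21 20 7
f 14 20 21
f 4 21 26
f 21 7 27
f 26 27 9
f 21 27 26
f 4 26 30
f 26 9 33
f 30 33 10
f 26 33 30
f 5 31 19
f 31 10 32
f 19 32 6
f 31 32 19
f 3 15 39
f 15 5 40
f 39 40 12
f 15 40 39
f 7 20 36
f 20 3 35
f 36 35 11
f 20 35 36
f 9 27 28
f 27 7 24
f 28 24 8
f 27 24 28
f 10 33 29
f 33 9 25
f 29 25 2
f 33 25 29
f 44 43 46
f 44 46 45
f 46 43 47
f 46 47 45
f 47 43 48
f 47 48 45
f 48 43 49
f 48 49 45
f 49 43 50
f 49 50 45
f 50 43 51
f 50 51 45
f 51 43 52
f 51 52 45
f 52 43 53
f 52 53 45
f 53 43 54
f 53 54 45
f 54 43 55
f 54 55 45
f 55 43 44
f 55 44 45
f 57 56 59
f 57 59 58
f 59 56 60
f 59 60 58
f 60 56 61
f 60 61 58
f 61 56 62
f 61 62 58
f 62 56 63
f 62 63 58
f 63 56 64
f 63 64 58
f 64 56 65
f 64 65 58
f 65 56 66
f 65 66 58
f 66 56 67
f 66 67 58
f 67 56 68
f 67 68 58
f 68 56 69
f 68 69 58
f 69 56 70
f 69 70 58
f 70 56 71
f 70 71 58
f 71 56 72
f 71 72 58
f 72 56 57
f 72 57 58
f 74 76 73
f 77 74 73
f 73 76 75
f 75 77 73
f 74 80 76
f 78 74 77
f 78 80 74
f 76 80 75
f 79 77 75
f 75 80 79
f 79 78 77
f 80 78 79



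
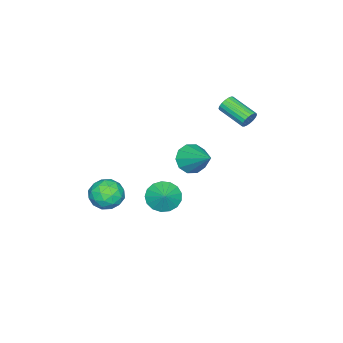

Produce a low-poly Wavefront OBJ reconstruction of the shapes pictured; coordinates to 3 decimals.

v -0.634 -2.301 -3.716
v -0.046 -2.133 -4.456
v 0.034 -1.859 -3.084
v -0.31 -1.758 -4.438
v -0.649 -1.507 -4.255
v -0.984 -1.437 -3.949
v -1.239 -1.566 -3.589
v -1.356 -1.863 -3.258
v -1.307 -2.26 -3.032
v -1.104 -2.666 -2.963
v -0.794 -2.989 -3.066
v -0.447 -3.154 -3.318
v -0.143 -3.123 -3.661
v 0.048 -2.904 -4.017
v 0.083 -2.547 -4.304
v -2.691 -1.744 -1.906
v -2.002 -1.645 -2.552
v -1.869 -0.216 -0.794
v -2.446 -1.294 -2.706
v -2.984 -1.115 -2.554
v -3.41 -1.176 -2.154
v -3.562 -1.454 -1.66
v -3.38 -1.843 -1.259
v -2.935 -2.194 -1.106
v -2.397 -2.373 -1.257
v -1.971 -2.312 -1.657
v -1.82 -2.034 -2.151
v -1.781 1.921 2.852
v -1.483 2.001 3.283
v -1.861 0.519 3.819
v -2.159 0.439 3.388
v -1.695 2.079 3.35
v -2.073 0.598 3.887
v -1.924 2.126 3.319
v -2.302 0.645 3.855
v -2.124 2.133 3.195
v -2.502 0.652 3.732
v -2.257 2.097 3.003
v -2.635 0.616 3.54
v -2.296 2.026 2.782
v -2.674 0.545 3.318
v -2.232 1.935 2.574
v -2.61 0.454 3.11
v -2.079 1.841 2.421
v -2.457 0.359 2.957
v -1.867 1.762 2.353
v -2.245 0.281 2.89
v -1.638 1.715 2.385
v -2.016 0.234 2.921
v -1.438 1.708 2.508
v -1.816 0.227 3.045
v -1.305 1.744 2.7
v -1.683 0.263 3.237
v -1.266 1.815 2.922
v -1.644 0.334 3.458
v -1.33 1.906 3.13
v -1.708 0.425 3.666
v 3.076 -3.061 -1.95
v 3.61 -2.416 -1.445
v 3.27 -4.124 -0.795
v 3.804 -3.479 -0.29
v 2.845 -3.333 -0.408
v 2.725 -2.676 -1.122
v 4.155 -3.864 -1.118
v 4.035 -3.207 -1.832
v 4.277 -2.912 -0.931
v 3.467 -2.584 -0.493
v 3.413 -3.956 -1.747
v 2.603 -3.628 -1.309
v 3.326 -2.645 -1.799
v 3.554 -3.895 -0.441
v 2.99 -3.809 -0.511
v 3.304 -3.43 -0.214
v 2.805 -2.798 -1.609
v 3.12 -2.418 -1.312
v 2.67 -2.958 -0.703
v 3.76 -4.122 -0.928
v 4.075 -3.742 -0.631
v 3.576 -3.11 -2.026
v 3.89 -2.731 -1.729
v 4.21 -3.582 -1.537
v 4.032 -2.557 -1.2
v 4.146 -3.183 -0.521
v 4.353 -3.409 -1.008
v 4.282 -3.023 -1.427
v 3.556 -2.365 -0.942
v 3.67 -2.99 -0.264
v 3.106 -2.904 -0.333
v 3.036 -2.517 -0.753
v 3.948 -2.656 -0.64
v 3.21 -3.55 -1.976
v 3.324 -4.175 -1.298
v 3.844 -4.023 -1.487
v 3.774 -3.636 -1.907
v 2.734 -3.357 -1.719
v 2.848 -3.983 -1.04
v 2.598 -3.517 -0.813
v 2.527 -3.131 -1.232
v 2.932 -3.884 -1.6
f 2 1 4
f 2 4 3
f 4 1 5
f 4 5 3
f 5 1 6
f 5 6 3
f 6 1 7
f 6 7 3
f 7 1 8
f 7 8 3
f 8 1 9
f 8 9 3
f 9 1 10
f 9 10 3
f 10 1 11
f 10 11 3
f 11 1 12
f 11 12 3
f 12 1 13
f 12 13 3
f 13 1 14
f 13 14 3
f 14 1 15
f 14 15 3
f 15 1 2
f 15 2 3
f 17 16 19
f 17 19 18
f 19 16 20
f 19 20 18
f 20 16 21
f 20 21 18
f 21 16 22
f 21 22 18
f 22 16 23
f 22 23 18
f 23 16 24
f 23 24 18
f 24 16 25
f 24 25 18
f 25 16 26
f 25 26 18
f 26 16 27
f 26 27 18
f 27 16 17
f 27 17 18
f 29 28 32
f 29 32 30
f 30 32 33
f 30 33 31
f 32 28 34
f 32 34 33
f 33 34 35
f 33 35 31
f 34 28 36
f 34 36 35
f 35 36 37
f 35 37 31
f 36 28 38
f 36 38 37
f 37 38 39
f 37 39 31
f 38 28 40
f 38 40 39
f 39 40 41
f 39 41 31
f 40 28 42
f 40 42 41
f 41 42 43
f 41 43 31
f 42 28 44
f 42 44 43
f 43 44 45
f 43 45 31
f 44 28 46
f 44 46 45
f 45 46 47
f 45 47 31
f 46 28 48
f 46 48 47
f 47 48 49
f 47 49 31
f 48 28 50
f 48 50 49
f 49 50 51
f 49 51 31
f 50 28 52
f 50 52 51
f 51 52 53
f 51 53 31
f 52 28 54
f 52 54 53
f 53 54 55
f 53 55 31
f 54 28 56
f 54 56 55
f 55 56 57
f 55 57 31
f 56 28 29
f 56 29 57
f 57 29 30
f 57 30 31
f 58 95 74
f 95 69 98
f 74 98 63
f 95 98 74
f 58 74 70
f 74 63 75
f 70 75 59
f 74 75 70
f 58 70 79
f 70 59 80
f 79 80 65
f 70 80 79
f 58 79 91
f 79 65 94
f 91 94 68
f 79 94 91
f 58 91 95
f 91 68 99
f 95 99 69
f 91 99 95
f 59 75 86
f 75 63 89
f 86 89 67
f 75 89 86
f 63 98 76
f 98 69 97
f 76 97 62
f 98 97 76
f 69 99 96
f 99 68 92
f 96 92 60
f 99 92 96
f 68 94 93
f 94 65 81
f 93 81 64
f 94 81 93
f 65 80 85
f 80 59 82
f 85 82 66
f 80 82 85
f 61 87 73
f 87 67 88
f 73 88 62
f 87 88 73
f 61 73 71
f 73 62 72
f 71 72 60
f 73 72 71
f 61 71 78
f 71 60 77
f 78 77 64
f 71 77 78
f 61 78 83
f 78 64 84
f 83 84 66
f 78 84 83
f 61 83 87
f 83 66 90
f 87 90 67
f 83 90 87
f 62 88 76
f 88 67 89
f 76 89 63
f 88 89 76
f 60 72 96
f 72 62 97
f 96 97 69
f 72 97 96
f 64 77 93
f 77 60 92
f 93 92 68
f 77 92 93
f 66 84 85
f 84 64 81
f 85 81 65
f 84 81 85
f 67 90 86
f 90 66 82
f 86 82 59
f 90 82 86



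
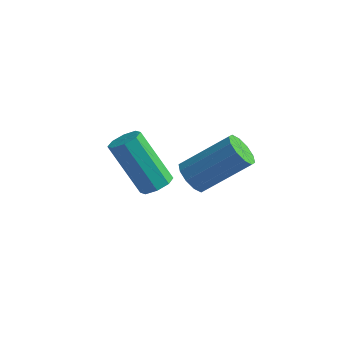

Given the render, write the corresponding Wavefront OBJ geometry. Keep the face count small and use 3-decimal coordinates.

v -3.197 0.815 -4.43
v -2.771 1.159 -4.161
v -3.997 1.269 -2.361
v -4.423 0.925 -2.63
v -3.087 1.414 -4.391
v -4.313 1.524 -2.592
v -3.467 1.318 -4.644
v -4.693 1.428 -2.845
v -3.69 0.928 -4.772
v -4.915 1.037 -2.972
v -3.623 0.471 -4.699
v -4.849 0.581 -2.899
v -3.307 0.216 -4.468
v -4.533 0.326 -2.669
v -2.927 0.312 -4.215
v -4.153 0.422 -2.416
v -2.705 0.703 -4.088
v -3.93 0.812 -2.288
v -1.422 -0.285 -2.534
v -0.984 -0.256 -3.026
v 0.341 0.554 -1.798
v -0.098 0.525 -1.306
v -1.197 0.092 -3.026
v 0.128 0.902 -1.798
v -1.496 0.296 -2.838
v -0.171 1.106 -1.611
v -1.767 0.278 -2.534
v -0.442 1.088 -1.306
v -1.906 0.045 -2.23
v -0.581 0.855 -1.002
v -1.861 -0.314 -2.042
v -0.536 0.496 -0.814
v -1.648 -0.662 -2.042
v -0.323 0.148 -0.814
v -1.349 -0.866 -2.229
v -0.024 -0.056 -1.002
v -1.078 -0.848 -2.534
v 0.247 -0.038 -1.306
v -0.939 -0.615 -2.838
v 0.386 0.195 -1.61
f 2 1 5
f 2 5 3
f 3 5 6
f 3 6 4
f 5 1 7
f 5 7 6
f 6 7 8
f 6 8 4
f 7 1 9
f 7 9 8
f 8 9 10
f 8 10 4
f 9 1 11
f 9 11 10
f 10 11 12
f 10 12 4
f 11 1 13
f 11 13 12
f 12 13 14
f 12 14 4
f 13 1 15
f 13 15 14
f 14 15 16
f 14 16 4
f 15 1 17
f 15 17 16
f 16 17 18
f 16 18 4
f 17 1 2
f 17 2 18
f 18 2 3
f 18 3 4
f 20 19 23
f 20 23 21
f 21 23 24
f 21 24 22
f 23 19 25
f 23 25 24
f 24 25 26
f 24 26 22
f 25 19 27
f 25 27 26
f 26 27 28
f 26 28 22
f 27 19 29
f 27 29 28
f 28 29 30
f 28 30 22
f 29 19 31
f 29 31 30
f 30 31 32
f 30 32 22
f 31 19 33
f 31 33 32
f 32 33 34
f 32 34 22
f 33 19 35
f 33 35 34
f 34 35 36
f 34 36 22
f 35 19 37
f 35 37 36
f 36 37 38
f 36 38 22
f 37 19 39
f 37 39 38
f 38 39 40
f 38 40 22
f 39 19 20
f 39 20 40
f 40 20 21
f 40 21 22



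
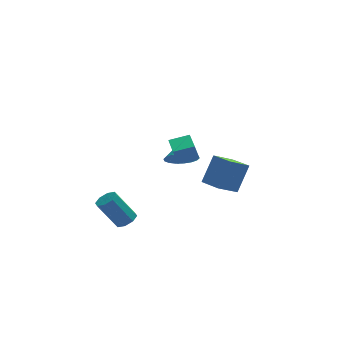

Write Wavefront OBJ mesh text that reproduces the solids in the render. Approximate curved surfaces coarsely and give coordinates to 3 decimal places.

v -2.933 -1.677 -4.036
v -2.423 -1.305 -3.733
v -3.496 -1.192 -2.062
v -4.007 -1.563 -2.364
v -2.781 -0.995 -3.984
v -3.854 -0.882 -2.312
v -3.228 -1.085 -4.265
v -4.302 -0.971 -2.594
v -3.503 -1.521 -4.412
v -4.576 -1.407 -2.74
v -3.444 -2.048 -4.338
v -4.517 -1.935 -2.667
v -3.086 -2.358 -4.088
v -4.159 -2.245 -2.416
v -2.638 -2.269 -3.806
v -3.712 -2.155 -2.135
v -2.364 -1.833 -3.66
v -3.437 -1.719 -1.988
v -0.476 -4.151 1.567
v -0.706 -4.047 2.39
v -0.431 -2.046 1.315
v -0.661 -1.943 2.137
v 0.661 -4.137 1.883
v 0.431 -4.034 2.705
v 0.706 -2.033 1.63
v 0.476 -1.929 2.453
v 2.602 1.453 -3.809
v 3.376 2.104 -2.071
v 1.869 2.73 -3.96
v 2.643 3.381 -2.223
v 3.817 2.059 -4.577
v 4.591 2.71 -2.84
v 3.084 3.336 -4.729
v 3.858 3.987 -2.991
v 0.459 0.957 -0.972
v 1.083 0.43 -0.396
v 0.501 1.843 -0.208
v 1.36 0.65 -0.666
v 1.458 0.931 -0.997
v 1.358 1.217 -1.323
v 1.08 1.451 -1.58
v 0.679 1.588 -1.716
v 0.234 1.6 -1.704
v -0.166 1.484 -1.548
v -0.443 1.265 -1.277
v -0.541 0.984 -0.946
v -0.441 0.698 -0.62
v -0.163 0.463 -0.364
v 0.238 0.326 -0.228
v 0.683 0.315 -0.239
f 2 1 5
f 2 5 3
f 3 5 6
f 3 6 4
f 5 1 7
f 5 7 6
f 6 7 8
f 6 8 4
f 7 1 9
f 7 9 8
f 8 9 10
f 8 10 4
f 9 1 11
f 9 11 10
f 10 11 12
f 10 12 4
f 11 1 13
f 11 13 12
f 12 13 14
f 12 14 4
f 13 1 15
f 13 15 14
f 14 15 16
f 14 16 4
f 15 1 17
f 15 17 16
f 16 17 18
f 16 18 4
f 17 1 2
f 17 2 18
f 18 2 3
f 18 3 4
f 20 22 19
f 23 20 19
f 19 22 21
f 21 23 19
f 20 26 22
f 24 20 23
f 24 26 20
f 22 26 21
f 25 23 21
f 21 26 25
f 25 24 23
f 26 24 25
f 28 30 27
f 31 28 27
f 27 30 29
f 29 31 27
f 28 34 30
f 32 28 31
f 32 34 28
f 30 34 29
f 33 31 29
f 29 34 33
f 33 32 31
f 34 32 33
f 36 35 38
f 36 38 37
f 38 35 39
f 38 39 37
f 39 35 40
f 39 40 37
f 40 35 41
f 40 41 37
f 41 35 42
f 41 42 37
f 42 35 43
f 42 43 37
f 43 35 44
f 43 44 37
f 44 35 45
f 44 45 37
f 45 35 46
f 45 46 37
f 46 35 47
f 46 47 37
f 47 35 48
f 47 48 37
f 48 35 49
f 48 49 37
f 49 35 50
f 49 50 37
f 50 35 36
f 50 36 37



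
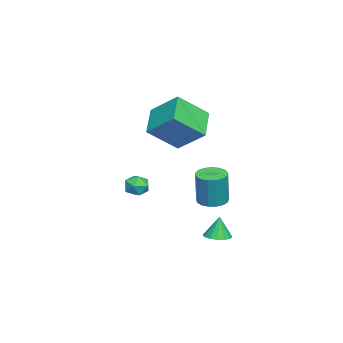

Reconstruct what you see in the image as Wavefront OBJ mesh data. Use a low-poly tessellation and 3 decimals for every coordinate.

v 2.998 2.277 -1.407
v 3.717 2.267 -1.532
v 4.021 2.293 0.201
v 3.302 2.303 0.327
v 3.639 2.607 -1.524
v 3.942 2.633 0.21
v 3.413 2.872 -1.488
v 3.717 2.898 0.245
v 3.093 3 -1.434
v 3.396 3.026 0.299
v 2.751 2.963 -1.374
v 3.054 2.989 0.36
v 2.466 2.769 -1.321
v 2.769 2.794 0.413
v 2.302 2.462 -1.288
v 2.605 2.487 0.446
v 2.298 2.112 -1.282
v 2.602 2.138 0.452
v 2.455 1.801 -1.305
v 2.758 1.826 0.429
v 2.736 1.598 -1.351
v 3.039 1.624 0.383
v 3.077 1.551 -1.41
v 3.38 1.577 0.324
v 3.4 1.671 -1.468
v 3.703 1.696 0.265
v 3.631 1.929 -1.512
v 3.935 1.955 0.221
v -1.127 -1.881 -2.122
v -0.463 -1.698 -2.273
v -0.937 -2.922 -2.547
v -0.273 -2.739 -2.698
v -0.475 -2.811 -2.026
v -0.592 -2.168 -1.764
v -0.808 -2.452 -3.056
v -0.925 -1.809 -2.794
v -0.266 -2.051 -2.85
v -0.06 -2.273 -2.214
v -1.34 -2.347 -2.606
v -1.134 -2.569 -1.97
v -1.213 -1.755 2.366
v -0.756 -0.323 3.495
v -2.114 -0.488 1.124
v -1.657 0.944 2.253
v 0.297 -1.544 1.487
v 0.754 -0.112 2.616
v -0.604 -0.277 0.245
v -0.147 1.155 1.374
v 1.931 2.258 -4.106
v 2.581 2.41 -4.047
v 1.809 2.322 -2.934
v 2.42 2.715 -4.081
v 2.128 2.898 -4.121
v 1.783 2.909 -4.157
v 1.478 2.746 -4.18
v 1.294 2.452 -4.183
v 1.281 2.105 -4.165
v 1.442 1.8 -4.131
v 1.734 1.617 -4.091
v 2.079 1.606 -4.055
v 2.384 1.769 -4.032
v 2.567 2.064 -4.029
f 2 1 5
f 2 5 3
f 3 5 6
f 3 6 4
f 5 1 7
f 5 7 6
f 6 7 8
f 6 8 4
f 7 1 9
f 7 9 8
f 8 9 10
f 8 10 4
f 9 1 11
f 9 11 10
f 10 11 12
f 10 12 4
f 11 1 13
f 11 13 12
f 12 13 14
f 12 14 4
f 13 1 15
f 13 15 14
f 14 15 16
f 14 16 4
f 15 1 17
f 15 17 16
f 16 17 18
f 16 18 4
f 17 1 19
f 17 19 18
f 18 19 20
f 18 20 4
f 19 1 21
f 19 21 20
f 20 21 22
f 20 22 4
f 21 1 23
f 21 23 22
f 22 23 24
f 22 24 4
f 23 1 25
f 23 25 24
f 24 25 26
f 24 26 4
f 25 1 27
f 25 27 26
f 26 27 28
f 26 28 4
f 27 1 2
f 27 2 28
f 28 2 3
f 28 3 4
f 29 40 34
f 29 34 30
f 29 30 36
f 29 36 39
f 29 39 40
f 30 34 38
f 34 40 33
f 40 39 31
f 39 36 35
f 36 30 37
f 32 38 33
f 32 33 31
f 32 31 35
f 32 35 37
f 32 37 38
f 33 38 34
f 31 33 40
f 35 31 39
f 37 35 36
f 38 37 30
f 42 44 41
f 45 42 41
f 41 44 43
f 43 45 41
f 42 48 44
f 46 42 45
f 46 48 42
f 44 48 43
f 47 45 43
f 43 48 47
f 47 46 45
f 48 46 47
f 50 49 52
f 50 52 51
f 52 49 53
f 52 53 51
f 53 49 54
f 53 54 51
f 54 49 55
f 54 55 51
f 55 49 56
f 55 56 51
f 56 49 57
f 56 57 51
f 57 49 58
f 57 58 51
f 58 49 59
f 58 59 51
f 59 49 60
f 59 60 51
f 60 49 61
f 60 61 51
f 61 49 62
f 61 62 51
f 62 49 50
f 62 50 51



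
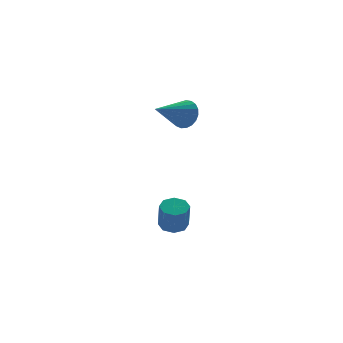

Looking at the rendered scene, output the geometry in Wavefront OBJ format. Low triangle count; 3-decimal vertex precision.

v -3.532 -1.881 -3.775
v -3.011 -1.671 -3.631
v -3.147 -2.109 -2.501
v -3.668 -2.319 -2.645
v -3.337 -1.38 -3.558
v -3.474 -1.817 -2.427
v -3.778 -1.382 -3.612
v -3.914 -1.82 -2.481
v -4.074 -1.677 -3.762
v -4.211 -2.114 -2.631
v -4.053 -2.091 -3.919
v -4.189 -2.529 -2.789
v -3.726 -2.383 -3.993
v -3.863 -2.82 -2.862
v -3.286 -2.38 -3.939
v -3.422 -2.818 -2.808
v -2.989 -2.086 -3.789
v -3.126 -2.523 -2.658
v -2.826 -1.322 1.64
v -2.498 -1.572 2.194
v -4.234 -1.798 2.26
v -2.554 -1.302 2.274
v -2.657 -1.036 2.245
v -2.789 -0.819 2.111
v -2.927 -0.689 1.896
v -3.048 -0.669 1.637
v -3.131 -0.762 1.378
v -3.161 -0.951 1.165
v -3.132 -1.205 1.034
v -3.051 -1.479 1.007
v -2.931 -1.726 1.091
v -2.793 -1.903 1.269
v -2.66 -1.98 1.512
v -2.557 -1.943 1.777
v -2.499 -1.798 2.018
f 2 1 5
f 2 5 3
f 3 5 6
f 3 6 4
f 5 1 7
f 5 7 6
f 6 7 8
f 6 8 4
f 7 1 9
f 7 9 8
f 8 9 10
f 8 10 4
f 9 1 11
f 9 11 10
f 10 11 12
f 10 12 4
f 11 1 13
f 11 13 12
f 12 13 14
f 12 14 4
f 13 1 15
f 13 15 14
f 14 15 16
f 14 16 4
f 15 1 17
f 15 17 16
f 16 17 18
f 16 18 4
f 17 1 2
f 17 2 18
f 18 2 3
f 18 3 4
f 20 19 22
f 20 22 21
f 22 19 23
f 22 23 21
f 23 19 24
f 23 24 21
f 24 19 25
f 24 25 21
f 25 19 26
f 25 26 21
f 26 19 27
f 26 27 21
f 27 19 28
f 27 28 21
f 28 19 29
f 28 29 21
f 29 19 30
f 29 30 21
f 30 19 31
f 30 31 21
f 31 19 32
f 31 32 21
f 32 19 33
f 32 33 21
f 33 19 34
f 33 34 21
f 34 19 35
f 34 35 21
f 35 19 20
f 35 20 21



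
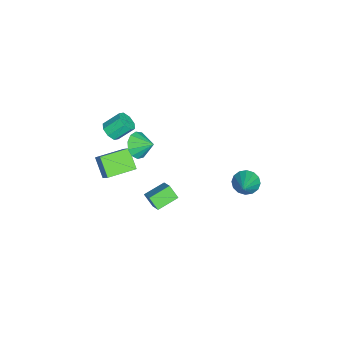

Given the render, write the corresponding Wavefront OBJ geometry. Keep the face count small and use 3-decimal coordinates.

v -0.579 3.951 -3.778
v -0.131 3.57 -4.392
v 1.099 4.029 -2.602
v -0.093 4.001 -4.474
v -0.186 4.418 -4.369
v -0.384 4.71 -4.106
v -0.634 4.799 -3.756
v -0.869 4.66 -3.411
v -1.027 4.331 -3.164
v -1.064 3.901 -3.082
v -0.971 3.483 -3.186
v -0.773 3.191 -3.449
v -0.523 3.103 -3.8
v -0.288 3.241 -4.145
v -1.361 -4.274 -1.188
v -0.756 -3.928 -1.322
v -1.094 -2.999 -0.446
v -1.699 -3.346 -0.312
v -1.163 -3.77 -1.646
v -1.5 -2.841 -0.77
v -1.685 -3.907 -1.702
v -2.023 -2.979 -0.826
v -2.018 -4.259 -1.457
v -2.356 -3.331 -0.581
v -1.966 -4.621 -1.054
v -2.304 -3.692 -0.178
v -1.56 -4.779 -0.73
v -1.897 -3.85 0.146
v -1.037 -4.641 -0.674
v -1.375 -3.713 0.202
v -0.704 -4.289 -0.919
v -1.042 -3.361 -0.043
v -0.051 -4.932 -2.555
v 0.518 -4.489 -1.791
v -1.16 -3.464 -2.58
v -0.591 -3.021 -1.817
v 0.811 -4.299 -3.563
v 1.38 -3.856 -2.8
v -0.298 -2.831 -3.589
v 0.271 -2.388 -2.825
v -0.511 -2.437 -1.286
v 0.231 -2.327 -1.836
v -0.189 -1.443 -0.654
v -0.16 -2.059 -2.059
v -0.662 -1.91 -2.037
v -1.116 -1.928 -1.777
v -1.378 -2.108 -1.36
v -1.365 -2.392 -0.92
v -1.081 -2.69 -0.596
v -0.616 -2.908 -0.491
v -0.118 -2.976 -0.638
v 0.256 -2.873 -0.991
v 0.386 -2.631 -1.438
v 0.818 -0.134 -4.31
v 0.505 -0.707 -3.592
v 1.742 0.376 -3.501
v 1.429 -0.197 -2.783
v 1.731 -1.143 -4.717
v 1.418 -1.716 -3.999
v 2.655 -0.633 -3.908
v 2.342 -1.206 -3.19
f 2 1 4
f 2 4 3
f 4 1 5
f 4 5 3
f 5 1 6
f 5 6 3
f 6 1 7
f 6 7 3
f 7 1 8
f 7 8 3
f 8 1 9
f 8 9 3
f 9 1 10
f 9 10 3
f 10 1 11
f 10 11 3
f 11 1 12
f 11 12 3
f 12 1 13
f 12 13 3
f 13 1 14
f 13 14 3
f 14 1 2
f 14 2 3
f 16 15 19
f 16 19 17
f 17 19 20
f 17 20 18
f 19 15 21
f 19 21 20
f 20 21 22
f 20 22 18
f 21 15 23
f 21 23 22
f 22 23 24
f 22 24 18
f 23 15 25
f 23 25 24
f 24 25 26
f 24 26 18
f 25 15 27
f 25 27 26
f 26 27 28
f 26 28 18
f 27 15 29
f 27 29 28
f 28 29 30
f 28 30 18
f 29 15 31
f 29 31 30
f 30 31 32
f 30 32 18
f 31 15 16
f 31 16 32
f 32 16 17
f 32 17 18
f 34 36 33
f 37 34 33
f 33 36 35
f 35 37 33
f 34 40 36
f 38 34 37
f 38 40 34
f 36 40 35
f 39 37 35
f 35 40 39
f 39 38 37
f 40 38 39
f 42 41 44
f 42 44 43
f 44 41 45
f 44 45 43
f 45 41 46
f 45 46 43
f 46 41 47
f 46 47 43
f 47 41 48
f 47 48 43
f 48 41 49
f 48 49 43
f 49 41 50
f 49 50 43
f 50 41 51
f 50 51 43
f 51 41 52
f 51 52 43
f 52 41 53
f 52 53 43
f 53 41 42
f 53 42 43
f 55 57 54
f 58 55 54
f 54 57 56
f 56 58 54
f 55 61 57
f 59 55 58
f 59 61 55
f 57 61 56
f 60 58 56
f 56 61 60
f 60 59 58
f 61 59 60



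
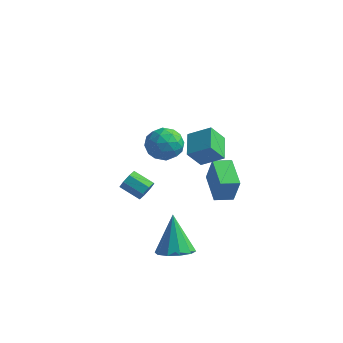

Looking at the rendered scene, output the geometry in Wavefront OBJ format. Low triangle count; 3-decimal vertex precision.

v 1.366 1.084 0.794
v 0.704 2.306 1.274
v 0.25 0.748 0.113
v -0.412 1.97 0.593
v 1.792 1.71 -0.213
v 1.13 2.932 0.267
v 0.676 1.374 -0.894
v 0.014 2.596 -0.414
v 0.014 -0.254 1.377
v 0.862 -0.767 1.501
v -0.762 -1.313 2.319
v 0.086 -1.826 2.443
v -0.014 -0.919 2.85
v 0.466 -0.264 2.268
v -0.366 -1.816 1.552
v 0.114 -1.161 0.97
v 0.628 -1.731 1.609
v 0.845 -1.177 2.411
v -0.745 -0.903 1.409
v -0.528 -0.349 2.211
v 0.506 -0.418 1.356
v -0.406 -1.662 2.464
v -0.465 -1.13 2.703
v 0.034 -1.431 2.776
v 0.273 -0.122 1.807
v 0.772 -0.423 1.88
v 0.257 -0.513 2.673
v -0.672 -1.657 1.94
v -0.173 -1.958 2.013
v 0.066 -0.649 1.044
v 0.565 -0.95 1.117
v -0.157 -1.567 1.147
v 0.867 -1.286 1.492
v 0.411 -1.908 2.046
v 0.145 -1.902 1.523
v 0.427 -1.518 1.18
v 0.995 -0.96 1.964
v 0.539 -1.582 2.518
v 0.48 -1.05 2.757
v 0.762 -0.665 2.415
v 0.857 -1.527 2.027
v -0.439 -0.498 1.302
v -0.895 -1.12 1.856
v -0.662 -1.415 1.405
v -0.38 -1.03 1.063
v -0.311 -0.172 1.774
v -0.767 -0.794 2.328
v -0.327 -0.562 2.64
v -0.045 -0.178 2.297
v -0.757 -0.553 1.793
v 0.652 2.777 -4.466
v 1.08 2.638 -2.973
v -0.533 4.092 -4.004
v -0.105 3.953 -2.51
v 1.385 3.487 -4.61
v 1.813 3.348 -3.116
v 0.2 4.802 -4.147
v 0.628 4.663 -2.654
v -1.708 0.231 -2.996
v -1.444 0.008 -2.458
v -2.528 -0.034 -1.945
v -2.792 0.189 -2.484
v -1.467 0.497 -2.467
v -2.551 0.455 -1.954
v -1.631 0.83 -2.786
v -2.715 0.789 -2.273
v -1.84 0.812 -3.229
v -2.924 0.771 -2.716
v -1.972 0.454 -3.535
v -3.056 0.412 -3.022
v -1.949 -0.035 -3.526
v -3.033 -0.077 -3.013
v -1.785 -0.369 -3.207
v -2.869 -0.41 -2.694
v -1.576 -0.351 -2.764
v -2.66 -0.392 -2.251
v 1.443 -2.417 -4.452
v 2.31 -1.966 -4.37
v 0.857 -1.643 -2.488
v 1.923 -1.582 -4.637
v 1.354 -1.518 -4.832
v 0.818 -1.797 -4.882
v 0.522 -2.312 -4.768
v 0.577 -2.867 -4.533
v 0.963 -3.251 -4.267
v 1.533 -3.315 -4.071
v 2.068 -3.036 -4.021
v 2.365 -2.521 -4.135
f 2 4 1
f 5 2 1
f 1 4 3
f 3 5 1
f 2 8 4
f 6 2 5
f 6 8 2
f 4 8 3
f 7 5 3
f 3 8 7
f 7 6 5
f 8 6 7
f 9 46 25
f 46 20 49
f 25 49 14
f 46 49 25
f 9 25 21
f 25 14 26
f 21 26 10
f 25 26 21
f 9 21 30
f 21 10 31
f 30 31 16
f 21 31 30
f 9 30 42
f 30 16 45
f 42 45 19
f 30 45 42
f 9 42 46
f 42 19 50
f 46 50 20
f 42 50 46
f 10 26 37
f 26 14 40
f 37 40 18
f 26 40 37
f 14 49 27
f 49 20 48
f 27 48 13
f 49 48 27
f 20 50 47
f 50 19 43
f 47 43 11
f 50 43 47
f 19 45 44
f 45 16 32
f 44 32 15
f 45 32 44
f 16 31 36
f 31 10 33
f 36 33 17
f 31 33 36
f 12 38 24
f 38 18 39
f 24 39 13
f 38 39 24
f 12 24 22
f 24 13 23
f 22 23 11
f 24 23 22
f 12 22 29
f 22 11 28
f 29 28 15
f 22 28 29
f 12 29 34
f 29 15 35
f 34 35 17
f 29 35 34
f 12 34 38
f 34 17 41
f 38 41 18
f 34 41 38
f 13 39 27
f 39 18 40
f 27 40 14
f 39 40 27
f 11 23 47
f 23 13 48
f 47 48 20
f 23 48 47
f 15 28 44
f 28 11 43
f 44 43 19
f 28 43 44
f 17 35 36
f 35 15 32
f 36 32 16
f 35 32 36
f 18 41 37
f 41 17 33
f 37 33 10
f 41 33 37
f 52 54 51
f 55 52 51
f 51 54 53
f 53 55 51
f 52 58 54
f 56 52 55
f 56 58 52
f 54 58 53
f 57 55 53
f 53 58 57
f 57 56 55
f 58 56 57
f 60 59 63
f 60 63 61
f 61 63 64
f 61 64 62
f 63 59 65
f 63 65 64
f 64 65 66
f 64 66 62
f 65 59 67
f 65 67 66
f 66 67 68
f 66 68 62
f 67 59 69
f 67 69 68
f 68 69 70
f 68 70 62
f 69 59 71
f 69 71 70
f 70 71 72
f 70 72 62
f 71 59 73
f 71 73 72
f 72 73 74
f 72 74 62
f 73 59 75
f 73 75 74
f 74 75 76
f 74 76 62
f 75 59 60
f 75 60 76
f 76 60 61
f 76 61 62
f 78 77 80
f 78 80 79
f 80 77 81
f 80 81 79
f 81 77 82
f 81 82 79
f 82 77 83
f 82 83 79
f 83 77 84
f 83 84 79
f 84 77 85
f 84 85 79
f 85 77 86
f 85 86 79
f 86 77 87
f 86 87 79
f 87 77 88
f 87 88 79
f 88 77 78
f 88 78 79



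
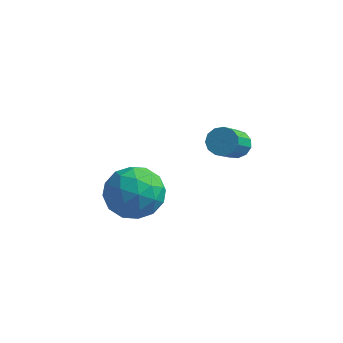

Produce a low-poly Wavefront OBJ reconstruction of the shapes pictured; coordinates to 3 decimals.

v 2.991 0.99 -3.91
v 3.544 0.763 -4.165
v 3.523 -0.497 -3.084
v 2.969 -0.27 -2.83
v 3.64 0.992 -3.896
v 3.619 -0.268 -2.815
v 3.531 1.22 -3.631
v 3.51 -0.04 -2.551
v 3.249 1.376 -3.456
v 3.228 0.116 -2.375
v 2.886 1.409 -3.424
v 2.865 0.149 -2.344
v 2.556 1.309 -3.547
v 2.535 0.049 -2.467
v 2.364 1.108 -3.785
v 2.342 -0.152 -2.705
v 2.37 0.869 -4.063
v 2.349 -0.391 -2.983
v 2.574 0.669 -4.293
v 2.553 -0.591 -3.212
v 2.91 0.571 -4.401
v 2.889 -0.689 -3.32
v 3.272 0.606 -4.353
v 3.25 -0.654 -3.272
v 0.832 -2.523 -4.206
v 1.368 -3.331 -4.929
v 0.572 -3.909 -2.851
v 1.108 -4.717 -3.574
v 1.757 -3.826 -3.077
v 1.918 -2.969 -3.915
v 0.022 -4.271 -3.865
v 0.183 -3.414 -4.703
v 0.867 -4.411 -4.719
v 1.939 -4.136 -4.231
v 0.001 -3.104 -3.549
v 1.073 -2.829 -3.061
v 1.123 -2.805 -4.687
v 0.817 -4.435 -3.093
v 1.198 -3.911 -2.801
v 1.513 -4.386 -3.226
v 1.446 -2.593 -4.09
v 1.761 -3.067 -4.515
v 1.989 -3.359 -3.427
v 0.179 -4.173 -3.265
v 0.494 -4.647 -3.69
v 0.427 -2.854 -4.554
v 0.742 -3.329 -4.979
v -0.049 -3.881 -4.353
v 1.144 -3.915 -4.988
v 0.991 -4.73 -4.191
v 0.353 -4.467 -4.363
v 0.447 -3.964 -4.855
v 1.774 -3.753 -4.702
v 1.621 -4.568 -3.905
v 2.002 -4.044 -3.613
v 2.097 -3.541 -4.105
v 1.48 -4.388 -4.578
v 0.319 -2.672 -3.875
v 0.166 -3.487 -3.078
v -0.157 -3.699 -3.675
v -0.062 -3.196 -4.167
v 0.949 -2.51 -3.589
v 0.796 -3.325 -2.792
v 1.493 -3.276 -2.925
v 1.587 -2.773 -3.417
v 0.46 -2.852 -3.202
f 2 1 5
f 2 5 3
f 3 5 6
f 3 6 4
f 5 1 7
f 5 7 6
f 6 7 8
f 6 8 4
f 7 1 9
f 7 9 8
f 8 9 10
f 8 10 4
f 9 1 11
f 9 11 10
f 10 11 12
f 10 12 4
f 11 1 13
f 11 13 12
f 12 13 14
f 12 14 4
f 13 1 15
f 13 15 14
f 14 15 16
f 14 16 4
f 15 1 17
f 15 17 16
f 16 17 18
f 16 18 4
f 17 1 19
f 17 19 18
f 18 19 20
f 18 20 4
f 19 1 21
f 19 21 20
f 20 21 22
f 20 22 4
f 21 1 23
f 21 23 22
f 22 23 24
f 22 24 4
f 23 1 2
f 23 2 24
f 24 2 3
f 24 3 4
f 25 62 41
f 62 36 65
f 41 65 30
f 62 65 41
f 25 41 37
f 41 30 42
f 37 42 26
f 41 42 37
f 25 37 46
f 37 26 47
f 46 47 32
f 37 47 46
f 25 46 58
f 46 32 61
f 58 61 35
f 46 61 58
f 25 58 62
f 58 35 66
f 62 66 36
f 58 66 62
f 26 42 53
f 42 30 56
f 53 56 34
f 42 56 53
f 30 65 43
f 65 36 64
f 43 64 29
f 65 64 43
f 36 66 63
f 66 35 59
f 63 59 27
f 66 59 63
f 35 61 60
f 61 32 48
f 60 48 31
f 61 48 60
f 32 47 52
f 47 26 49
f 52 49 33
f 47 49 52
f 28 54 40
f 54 34 55
f 40 55 29
f 54 55 40
f 28 40 38
f 40 29 39
f 38 39 27
f 40 39 38
f 28 38 45
f 38 27 44
f 45 44 31
f 38 44 45
f 28 45 50
f 45 31 51
f 50 51 33
f 45 51 50
f 28 50 54
f 50 33 57
f 54 57 34
f 50 57 54
f 29 55 43
f 55 34 56
f 43 56 30
f 55 56 43
f 27 39 63
f 39 29 64
f 63 64 36
f 39 64 63
f 31 44 60
f 44 27 59
f 60 59 35
f 44 59 60
f 33 51 52
f 51 31 48
f 52 48 32
f 51 48 52
f 34 57 53
f 57 33 49
f 53 49 26
f 57 49 53



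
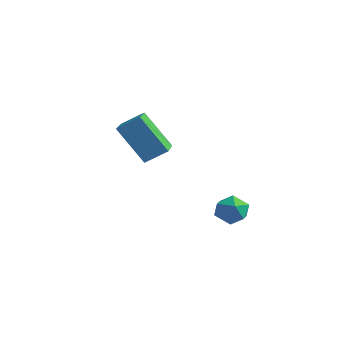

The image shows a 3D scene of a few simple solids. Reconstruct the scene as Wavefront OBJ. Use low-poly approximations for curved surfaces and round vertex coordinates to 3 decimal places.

v 3.116 3.804 1.101
v 3.565 3.705 0.5
v 3.115 2.595 1.3
v 3.564 2.496 0.699
v 3.832 2.835 1.321
v 3.833 3.582 1.197
v 2.847 2.718 0.603
v 2.848 3.465 0.479
v 3.399 3.033 0.192
v 4.008 3.106 0.636
v 2.672 3.194 1.164
v 3.281 3.267 1.608
v -1.385 3.236 2.42
v -2.405 2.698 4.079
v -0.784 3.925 3.013
v -1.803 3.387 4.672
v -0.197 1.933 2.728
v -1.216 1.395 4.387
v 0.405 2.622 3.321
v -0.615 2.084 4.98
f 1 12 6
f 1 6 2
f 1 2 8
f 1 8 11
f 1 11 12
f 2 6 10
f 6 12 5
f 12 11 3
f 11 8 7
f 8 2 9
f 4 10 5
f 4 5 3
f 4 3 7
f 4 7 9
f 4 9 10
f 5 10 6
f 3 5 12
f 7 3 11
f 9 7 8
f 10 9 2
f 14 16 13
f 17 14 13
f 13 16 15
f 15 17 13
f 14 20 16
f 18 14 17
f 18 20 14
f 16 20 15
f 19 17 15
f 15 20 19
f 19 18 17
f 20 18 19



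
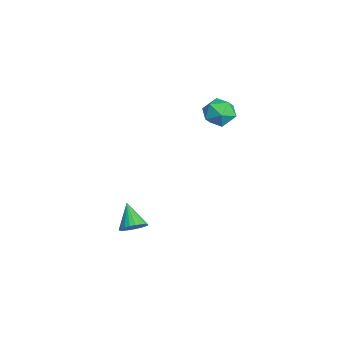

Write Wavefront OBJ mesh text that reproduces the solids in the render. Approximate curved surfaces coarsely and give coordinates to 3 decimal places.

v 3.336 -3.851 -3.716
v 3.729 -3.831 -3.29
v 2.464 -3.989 -2.904
v 3.676 -3.612 -3.311
v 3.57 -3.429 -3.393
v 3.429 -3.311 -3.525
v 3.274 -3.275 -3.686
v 3.128 -3.327 -3.851
v 3.014 -3.458 -3.996
v 2.949 -3.65 -4.098
v 2.943 -3.872 -4.142
v 2.997 -4.09 -4.121
v 3.103 -4.273 -4.039
v 3.244 -4.391 -3.907
v 3.399 -4.427 -3.746
v 3.545 -4.375 -3.581
v 3.659 -4.244 -3.436
v 3.724 -4.053 -3.334
v 2.229 -0.013 2.262
v 2.764 -0.372 1.908
v 1.456 -0.328 1.412
v 1.991 -0.687 1.058
v 1.739 -0.942 1.701
v 2.217 -0.748 2.226
v 2.003 0.048 1.094
v 2.481 0.242 1.619
v 2.625 -0.335 1.186
v 2.462 -0.947 1.561
v 1.758 0.247 1.759
v 1.595 -0.365 2.134
f 2 1 4
f 2 4 3
f 4 1 5
f 4 5 3
f 5 1 6
f 5 6 3
f 6 1 7
f 6 7 3
f 7 1 8
f 7 8 3
f 8 1 9
f 8 9 3
f 9 1 10
f 9 10 3
f 10 1 11
f 10 11 3
f 11 1 12
f 11 12 3
f 12 1 13
f 12 13 3
f 13 1 14
f 13 14 3
f 14 1 15
f 14 15 3
f 15 1 16
f 15 16 3
f 16 1 17
f 16 17 3
f 17 1 18
f 17 18 3
f 18 1 2
f 18 2 3
f 19 30 24
f 19 24 20
f 19 20 26
f 19 26 29
f 19 29 30
f 20 24 28
f 24 30 23
f 30 29 21
f 29 26 25
f 26 20 27
f 22 28 23
f 22 23 21
f 22 21 25
f 22 25 27
f 22 27 28
f 23 28 24
f 21 23 30
f 25 21 29
f 27 25 26
f 28 27 20



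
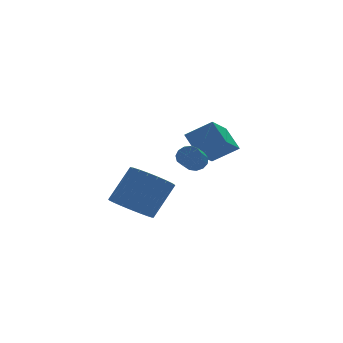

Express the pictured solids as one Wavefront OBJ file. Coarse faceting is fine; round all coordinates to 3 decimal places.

v -2.332 -3.401 -4.272
v -1.726 -2.784 -4.866
v -0.621 -2.382 -3.323
v -1.228 -2.999 -2.728
v -2.028 -2.503 -4.723
v -0.923 -2.101 -3.18
v -2.383 -2.377 -4.502
v -1.278 -1.976 -2.958
v -2.729 -2.429 -4.241
v -1.624 -2.028 -2.697
v -3.006 -2.649 -3.985
v -1.902 -2.247 -2.441
v -3.167 -2.998 -3.779
v -2.063 -2.597 -2.235
v -3.184 -3.417 -3.658
v -2.08 -3.016 -2.114
v -3.053 -3.834 -3.643
v -1.949 -3.432 -2.1
v -2.798 -4.175 -3.737
v -1.693 -3.774 -2.194
v -2.462 -4.383 -3.923
v -1.358 -3.981 -2.38
v -2.104 -4.421 -4.17
v -0.999 -4.019 -2.626
v -1.785 -4.282 -4.434
v -0.68 -3.88 -2.891
v -1.561 -3.991 -4.67
v -0.456 -3.59 -3.127
v -1.47 -3.598 -4.837
v -0.365 -3.197 -3.294
v -1.528 -3.171 -4.907
v -0.424 -2.769 -3.363
v 1.286 -1.473 -2.72
v 1.701 -1.491 -2.329
v 1.128 -2.105 -1.749
v 0.714 -2.087 -2.14
v 1.514 -1.242 -2.251
v 0.941 -1.856 -1.671
v 1.254 -1.067 -2.322
v 0.682 -1.68 -1.742
v 1.005 -1.02 -2.519
v 0.432 -1.634 -1.939
v 0.845 -1.118 -2.78
v 0.272 -1.731 -2.2
v 0.825 -1.328 -3.022
v 0.252 -1.941 -2.442
v 0.952 -1.584 -3.168
v 0.379 -2.198 -2.588
v 1.185 -1.806 -3.172
v 0.612 -2.419 -2.592
v 1.45 -1.921 -3.032
v 0.877 -2.535 -2.452
v 1.663 -1.895 -2.794
v 1.09 -2.508 -2.214
v 1.757 -1.734 -2.532
v 1.184 -2.348 -1.952
v 1.633 -0.846 -2.646
v 2.757 -1.298 -1.867
v 1.381 0.101 -1.733
v 2.504 -0.35 -0.954
v 2.796 0.39 -3.606
v 3.919 -0.061 -2.827
v 2.543 1.338 -2.693
v 3.667 0.886 -1.914
f 2 1 5
f 2 5 3
f 3 5 6
f 3 6 4
f 5 1 7
f 5 7 6
f 6 7 8
f 6 8 4
f 7 1 9
f 7 9 8
f 8 9 10
f 8 10 4
f 9 1 11
f 9 11 10
f 10 11 12
f 10 12 4
f 11 1 13
f 11 13 12
f 12 13 14
f 12 14 4
f 13 1 15
f 13 15 14
f 14 15 16
f 14 16 4
f 15 1 17
f 15 17 16
f 16 17 18
f 16 18 4
f 17 1 19
f 17 19 18
f 18 19 20
f 18 20 4
f 19 1 21
f 19 21 20
f 20 21 22
f 20 22 4
f 21 1 23
f 21 23 22
f 22 23 24
f 22 24 4
f 23 1 25
f 23 25 24
f 24 25 26
f 24 26 4
f 25 1 27
f 25 27 26
f 26 27 28
f 26 28 4
f 27 1 29
f 27 29 28
f 28 29 30
f 28 30 4
f 29 1 31
f 29 31 30
f 30 31 32
f 30 32 4
f 31 1 2
f 31 2 32
f 32 2 3
f 32 3 4
f 34 33 37
f 34 37 35
f 35 37 38
f 35 38 36
f 37 33 39
f 37 39 38
f 38 39 40
f 38 40 36
f 39 33 41
f 39 41 40
f 40 41 42
f 40 42 36
f 41 33 43
f 41 43 42
f 42 43 44
f 42 44 36
f 43 33 45
f 43 45 44
f 44 45 46
f 44 46 36
f 45 33 47
f 45 47 46
f 46 47 48
f 46 48 36
f 47 33 49
f 47 49 48
f 48 49 50
f 48 50 36
f 49 33 51
f 49 51 50
f 50 51 52
f 50 52 36
f 51 33 53
f 51 53 52
f 52 53 54
f 52 54 36
f 53 33 55
f 53 55 54
f 54 55 56
f 54 56 36
f 55 33 34
f 55 34 56
f 56 34 35
f 56 35 36
f 58 60 57
f 61 58 57
f 57 60 59
f 59 61 57
f 58 64 60
f 62 58 61
f 62 64 58
f 60 64 59
f 63 61 59
f 59 64 63
f 63 62 61
f 64 62 63

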